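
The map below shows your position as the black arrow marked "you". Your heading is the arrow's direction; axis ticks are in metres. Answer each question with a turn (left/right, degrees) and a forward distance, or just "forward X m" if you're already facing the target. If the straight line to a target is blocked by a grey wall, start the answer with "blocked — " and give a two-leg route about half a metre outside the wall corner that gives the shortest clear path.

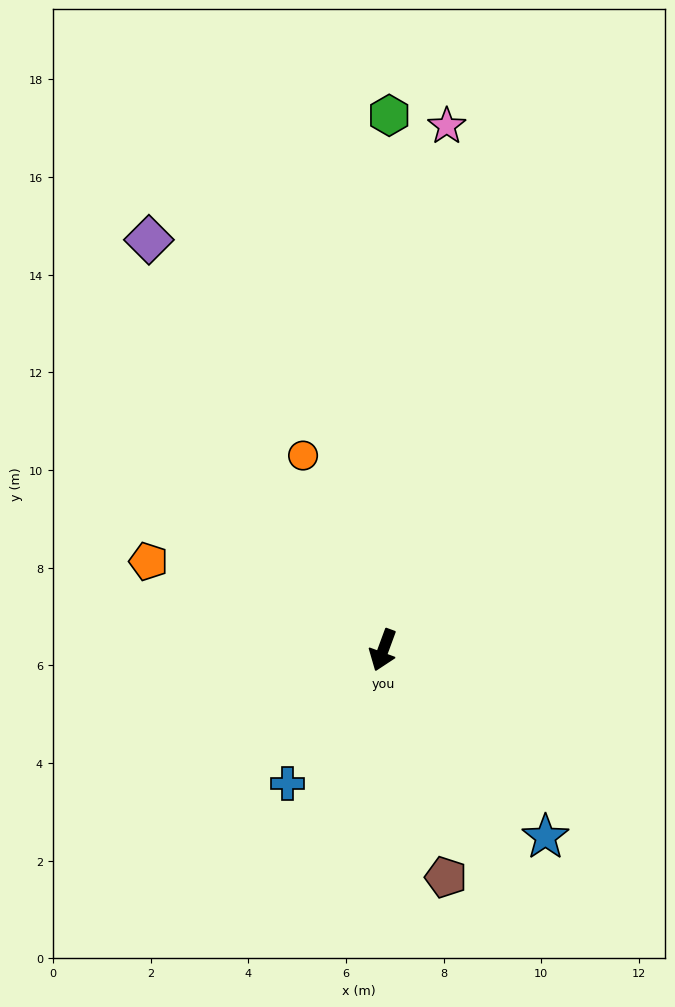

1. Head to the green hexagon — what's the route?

turn right 160°, forward 11.0 m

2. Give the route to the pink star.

turn right 167°, forward 10.8 m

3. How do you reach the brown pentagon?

turn left 36°, forward 4.8 m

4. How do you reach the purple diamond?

turn right 130°, forward 9.7 m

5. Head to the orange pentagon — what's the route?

turn right 90°, forward 5.1 m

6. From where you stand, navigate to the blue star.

turn left 61°, forward 5.1 m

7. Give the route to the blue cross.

turn right 15°, forward 3.4 m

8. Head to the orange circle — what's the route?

turn right 137°, forward 4.3 m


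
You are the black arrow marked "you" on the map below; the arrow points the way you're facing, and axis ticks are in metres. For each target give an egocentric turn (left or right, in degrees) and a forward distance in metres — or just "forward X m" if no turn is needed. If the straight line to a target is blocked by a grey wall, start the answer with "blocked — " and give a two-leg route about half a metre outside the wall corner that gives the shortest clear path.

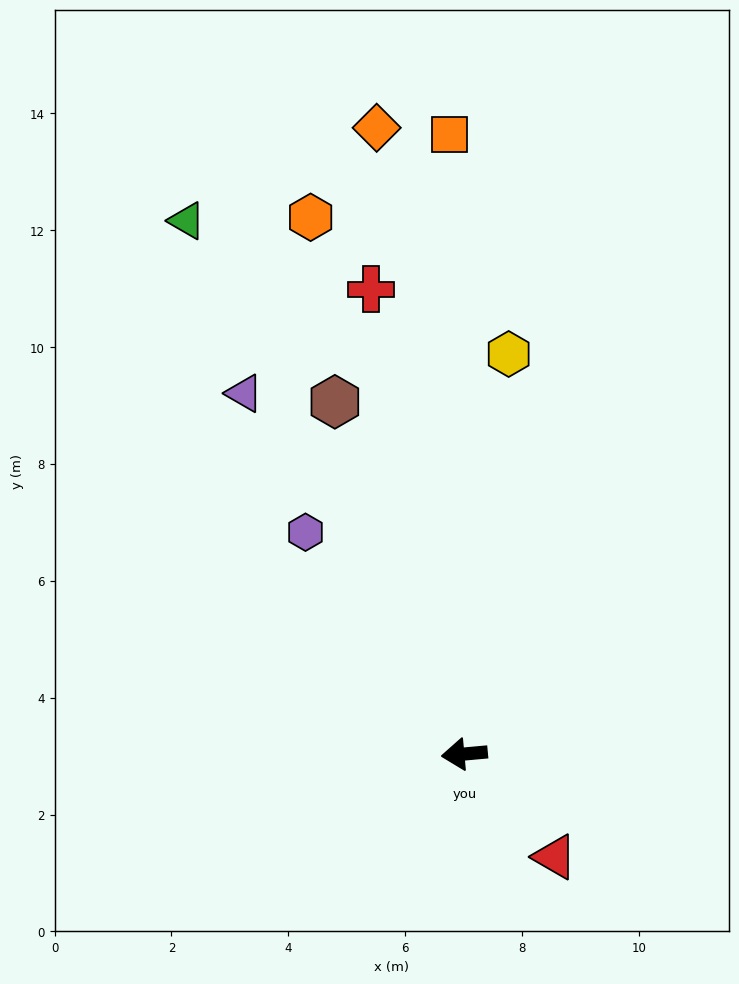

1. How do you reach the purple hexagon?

turn right 60°, forward 4.7 m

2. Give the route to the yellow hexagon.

turn right 102°, forward 6.9 m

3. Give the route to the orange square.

turn right 94°, forward 10.6 m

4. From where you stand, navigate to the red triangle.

turn left 126°, forward 2.3 m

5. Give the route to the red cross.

turn right 84°, forward 8.1 m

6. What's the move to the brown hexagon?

turn right 75°, forward 6.4 m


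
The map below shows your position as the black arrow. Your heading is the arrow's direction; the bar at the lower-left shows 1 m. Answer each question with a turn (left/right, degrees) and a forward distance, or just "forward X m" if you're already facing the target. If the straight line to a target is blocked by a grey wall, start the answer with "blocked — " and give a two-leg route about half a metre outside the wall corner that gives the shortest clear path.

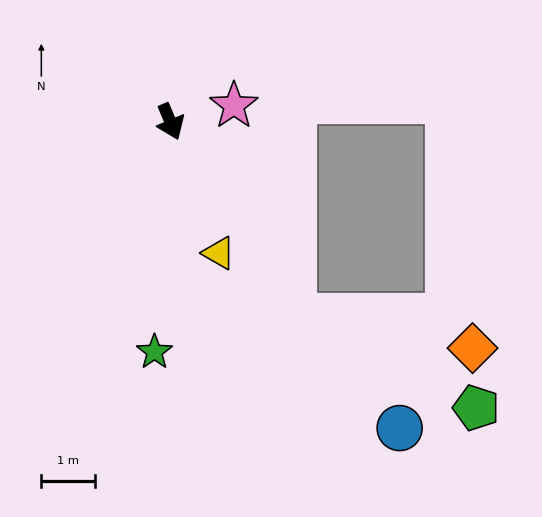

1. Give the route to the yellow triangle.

turn right 3°, forward 2.6 m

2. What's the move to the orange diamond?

blocked — turn left 10°, forward 4.3 m, then turn left 47°, forward 3.4 m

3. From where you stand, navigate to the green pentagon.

blocked — turn left 10°, forward 4.3 m, then turn left 31°, forward 3.8 m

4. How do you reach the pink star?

turn left 82°, forward 1.2 m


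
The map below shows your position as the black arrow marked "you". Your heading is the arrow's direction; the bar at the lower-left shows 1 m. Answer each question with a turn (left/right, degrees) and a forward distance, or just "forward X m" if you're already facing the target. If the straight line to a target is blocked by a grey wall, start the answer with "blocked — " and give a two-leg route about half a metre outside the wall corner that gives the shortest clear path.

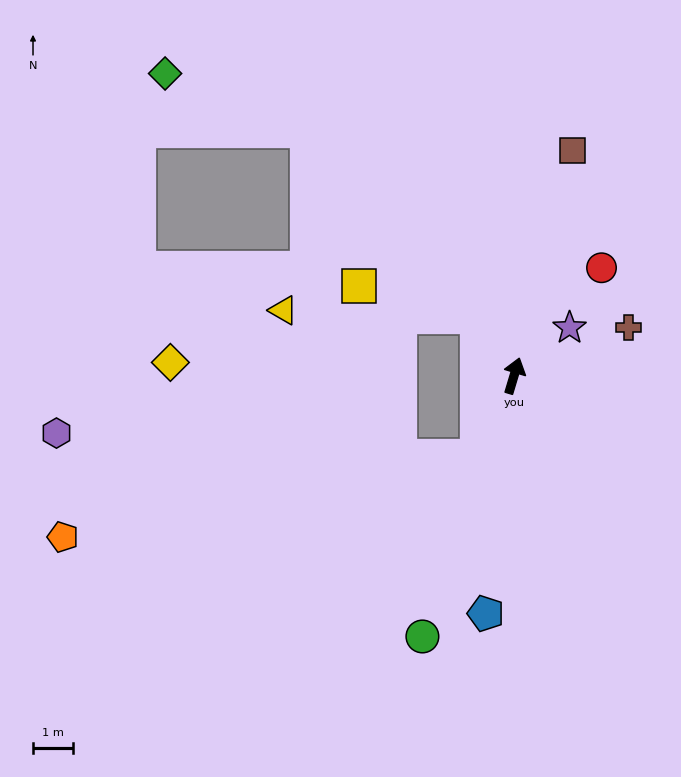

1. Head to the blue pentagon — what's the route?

turn right 170°, forward 6.0 m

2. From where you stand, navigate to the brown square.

turn left 2°, forward 5.8 m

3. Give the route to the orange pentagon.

blocked — turn left 172°, forward 2.2 m, then turn right 54°, forward 10.6 m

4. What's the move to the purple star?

turn right 33°, forward 1.8 m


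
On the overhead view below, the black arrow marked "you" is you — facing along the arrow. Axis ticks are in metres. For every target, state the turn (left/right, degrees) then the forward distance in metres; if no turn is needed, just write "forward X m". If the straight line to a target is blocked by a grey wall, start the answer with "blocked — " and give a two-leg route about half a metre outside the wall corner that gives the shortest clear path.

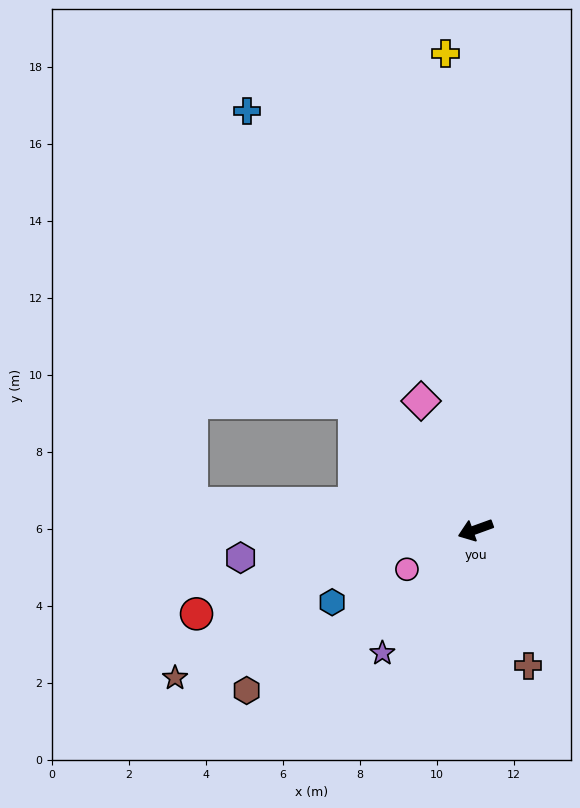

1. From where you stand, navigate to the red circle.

turn right 3°, forward 7.6 m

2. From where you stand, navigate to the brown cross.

turn left 91°, forward 3.8 m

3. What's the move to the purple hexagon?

turn right 13°, forward 6.1 m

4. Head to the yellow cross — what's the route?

turn right 106°, forward 12.4 m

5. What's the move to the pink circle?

turn left 10°, forward 2.1 m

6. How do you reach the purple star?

turn left 33°, forward 4.0 m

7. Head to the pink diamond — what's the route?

turn right 87°, forward 3.6 m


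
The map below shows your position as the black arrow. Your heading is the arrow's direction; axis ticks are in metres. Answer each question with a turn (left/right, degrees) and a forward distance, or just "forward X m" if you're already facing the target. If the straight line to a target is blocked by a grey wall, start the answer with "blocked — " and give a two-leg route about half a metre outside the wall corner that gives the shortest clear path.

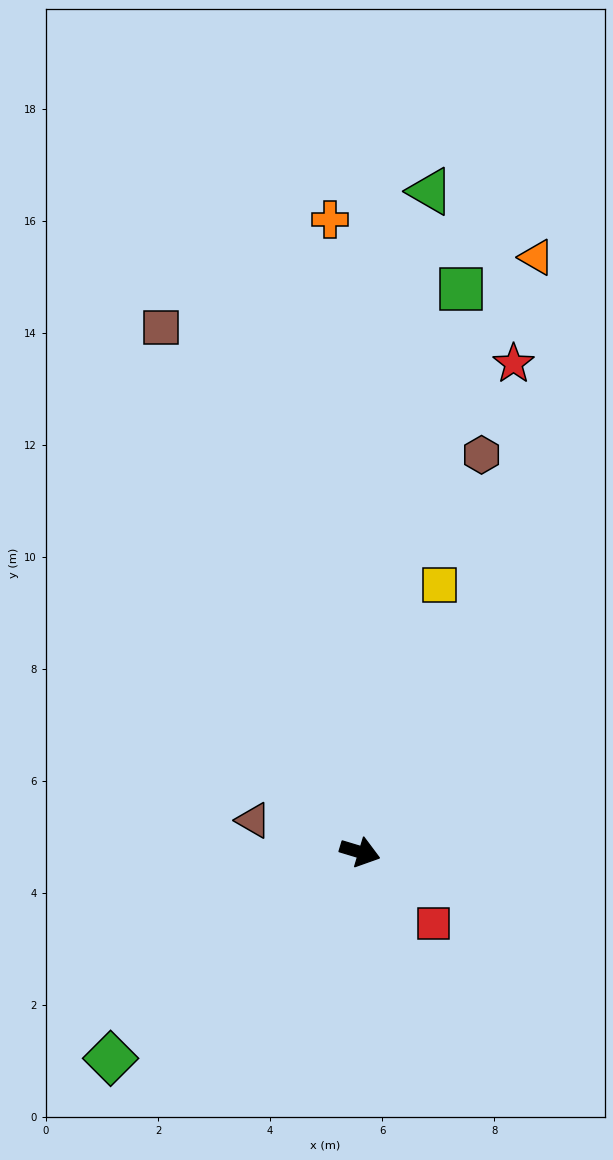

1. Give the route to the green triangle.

turn left 101°, forward 11.9 m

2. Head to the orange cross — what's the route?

turn left 110°, forward 11.3 m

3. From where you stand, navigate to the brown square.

turn left 128°, forward 10.0 m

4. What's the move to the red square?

turn right 27°, forward 1.8 m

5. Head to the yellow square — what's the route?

turn left 90°, forward 5.0 m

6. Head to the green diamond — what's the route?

turn right 124°, forward 5.8 m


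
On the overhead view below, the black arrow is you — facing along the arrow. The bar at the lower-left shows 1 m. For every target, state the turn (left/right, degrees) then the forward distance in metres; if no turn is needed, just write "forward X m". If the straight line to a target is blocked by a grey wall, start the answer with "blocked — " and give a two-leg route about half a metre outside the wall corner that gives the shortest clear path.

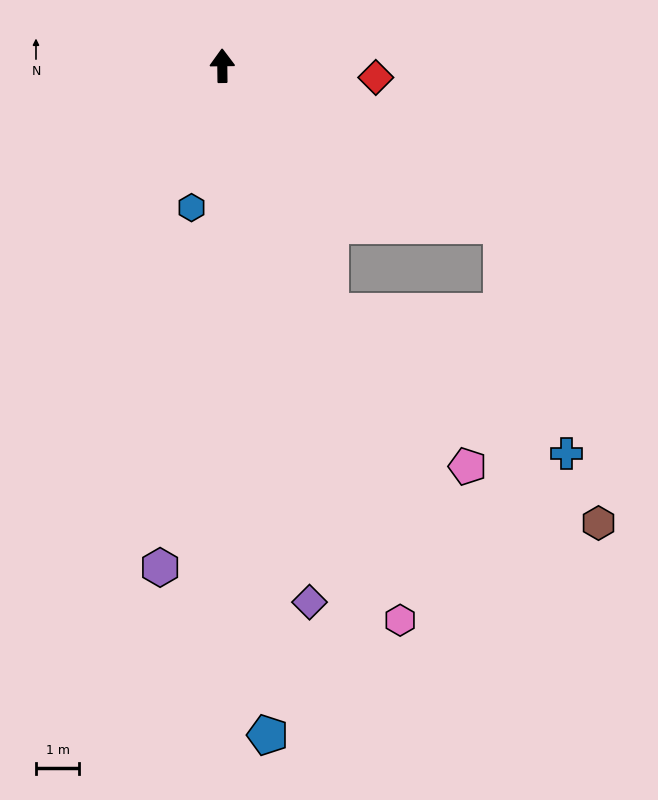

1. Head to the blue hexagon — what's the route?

turn left 167°, forward 3.3 m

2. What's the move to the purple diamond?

turn right 171°, forward 12.5 m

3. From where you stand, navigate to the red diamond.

turn right 95°, forward 3.5 m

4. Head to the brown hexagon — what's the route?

blocked — turn right 157°, forward 6.2 m, then turn left 28°, forward 7.9 m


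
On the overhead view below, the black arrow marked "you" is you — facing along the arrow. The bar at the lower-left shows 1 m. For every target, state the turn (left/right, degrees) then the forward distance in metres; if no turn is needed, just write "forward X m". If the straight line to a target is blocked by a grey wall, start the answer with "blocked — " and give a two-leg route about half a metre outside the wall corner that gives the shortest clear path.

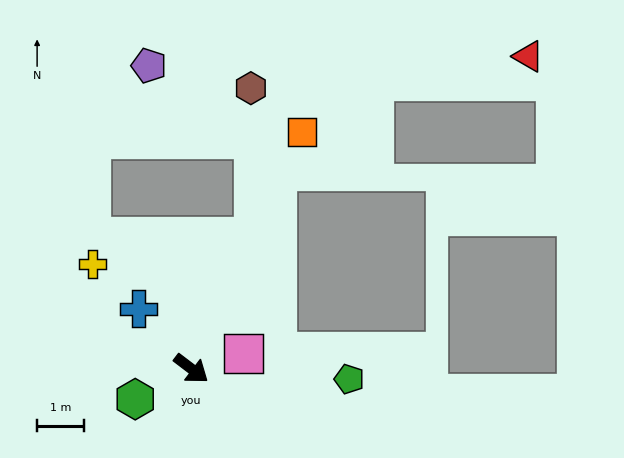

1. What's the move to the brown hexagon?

blocked — turn left 102°, forward 3.1 m, then turn left 27°, forward 3.2 m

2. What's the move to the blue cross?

turn left 169°, forward 1.7 m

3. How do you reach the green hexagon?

turn right 114°, forward 1.4 m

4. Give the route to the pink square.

turn left 54°, forward 1.2 m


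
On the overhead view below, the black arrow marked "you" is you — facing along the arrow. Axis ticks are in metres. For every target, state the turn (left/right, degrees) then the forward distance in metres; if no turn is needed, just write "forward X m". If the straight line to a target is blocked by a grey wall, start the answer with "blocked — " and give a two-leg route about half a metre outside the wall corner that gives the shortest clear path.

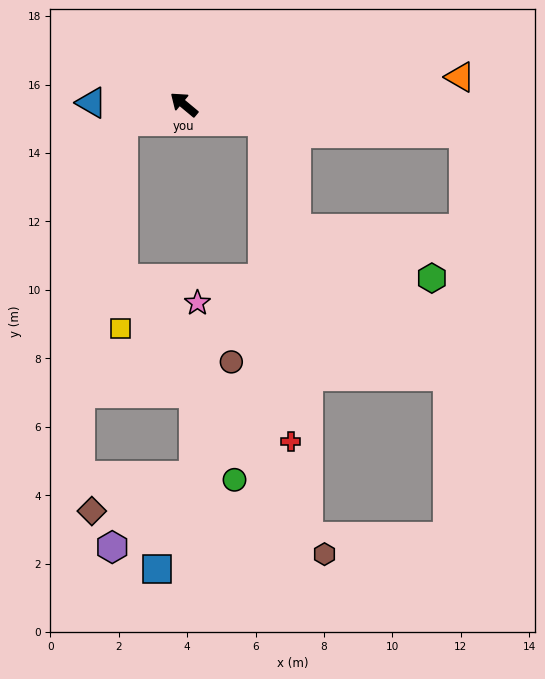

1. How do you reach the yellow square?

blocked — turn left 56°, forward 1.8 m, then turn left 73°, forward 6.0 m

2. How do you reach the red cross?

blocked — turn right 153°, forward 2.4 m, then turn right 72°, forward 9.4 m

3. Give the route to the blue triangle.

turn left 39°, forward 2.7 m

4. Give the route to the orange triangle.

turn right 135°, forward 8.1 m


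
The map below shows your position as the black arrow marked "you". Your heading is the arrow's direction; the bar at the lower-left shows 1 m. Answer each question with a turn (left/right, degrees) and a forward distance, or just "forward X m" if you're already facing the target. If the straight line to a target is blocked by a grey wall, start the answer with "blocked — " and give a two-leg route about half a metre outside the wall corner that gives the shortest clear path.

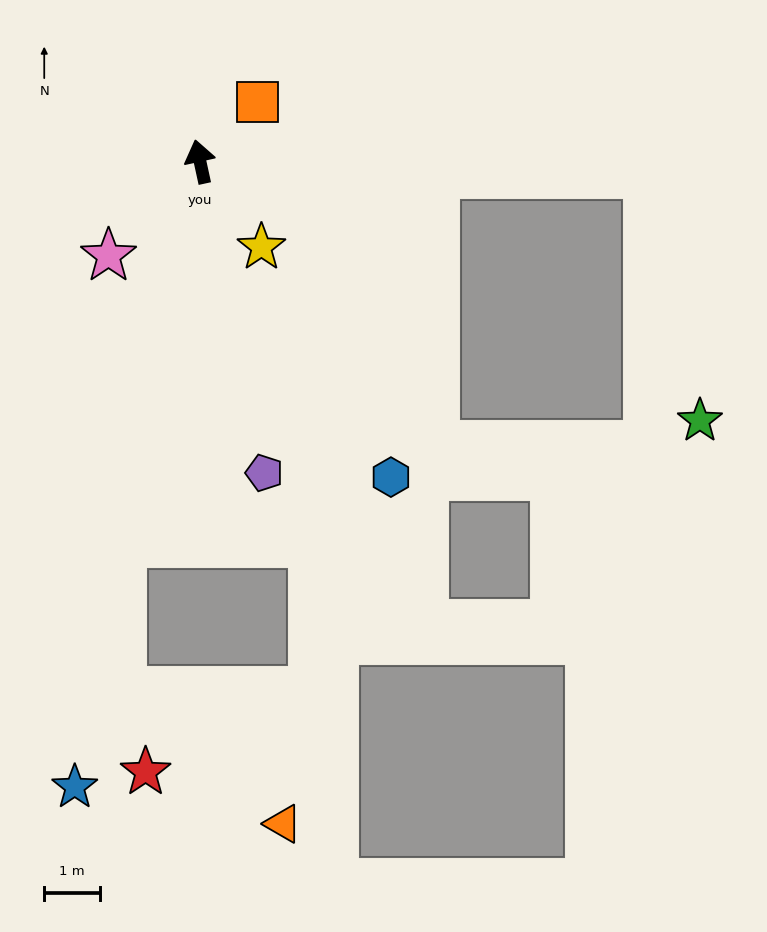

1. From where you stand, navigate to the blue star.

turn left 156°, forward 11.4 m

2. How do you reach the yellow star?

turn right 157°, forward 1.9 m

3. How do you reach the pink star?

turn left 124°, forward 2.3 m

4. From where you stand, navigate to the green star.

blocked — turn right 104°, forward 8.0 m, then turn right 76°, forward 4.5 m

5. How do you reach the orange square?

turn right 56°, forward 1.5 m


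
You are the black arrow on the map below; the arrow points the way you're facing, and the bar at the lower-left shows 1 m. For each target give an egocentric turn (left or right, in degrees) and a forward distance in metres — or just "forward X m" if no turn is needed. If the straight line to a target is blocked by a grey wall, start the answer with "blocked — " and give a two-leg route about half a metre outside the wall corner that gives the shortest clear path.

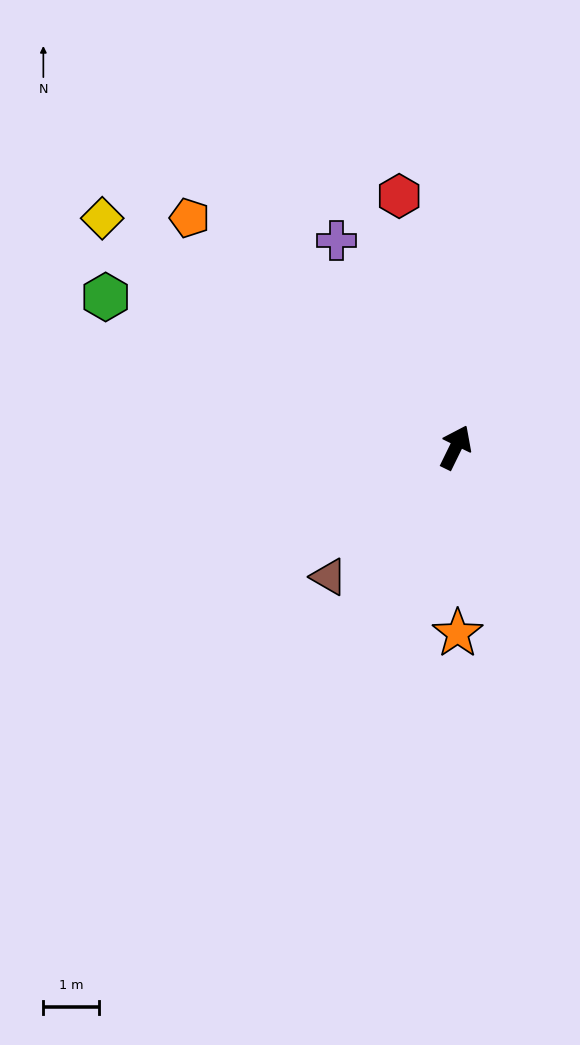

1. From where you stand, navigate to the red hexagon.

turn left 39°, forward 4.7 m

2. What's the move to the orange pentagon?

turn left 75°, forward 6.4 m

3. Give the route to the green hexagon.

turn left 93°, forward 6.9 m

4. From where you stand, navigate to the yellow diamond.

turn left 83°, forward 7.6 m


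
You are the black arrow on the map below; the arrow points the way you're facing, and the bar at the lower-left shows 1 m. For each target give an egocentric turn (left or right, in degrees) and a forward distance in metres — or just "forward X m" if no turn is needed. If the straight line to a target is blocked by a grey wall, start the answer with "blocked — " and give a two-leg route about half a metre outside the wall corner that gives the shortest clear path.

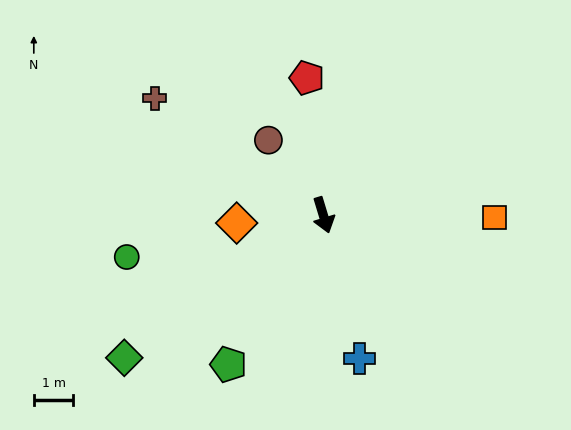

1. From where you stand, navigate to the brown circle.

turn right 161°, forward 2.3 m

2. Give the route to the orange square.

turn left 72°, forward 4.3 m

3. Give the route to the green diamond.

turn right 71°, forward 6.2 m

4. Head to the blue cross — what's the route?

turn right 3°, forward 3.7 m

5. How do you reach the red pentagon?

turn left 170°, forward 3.5 m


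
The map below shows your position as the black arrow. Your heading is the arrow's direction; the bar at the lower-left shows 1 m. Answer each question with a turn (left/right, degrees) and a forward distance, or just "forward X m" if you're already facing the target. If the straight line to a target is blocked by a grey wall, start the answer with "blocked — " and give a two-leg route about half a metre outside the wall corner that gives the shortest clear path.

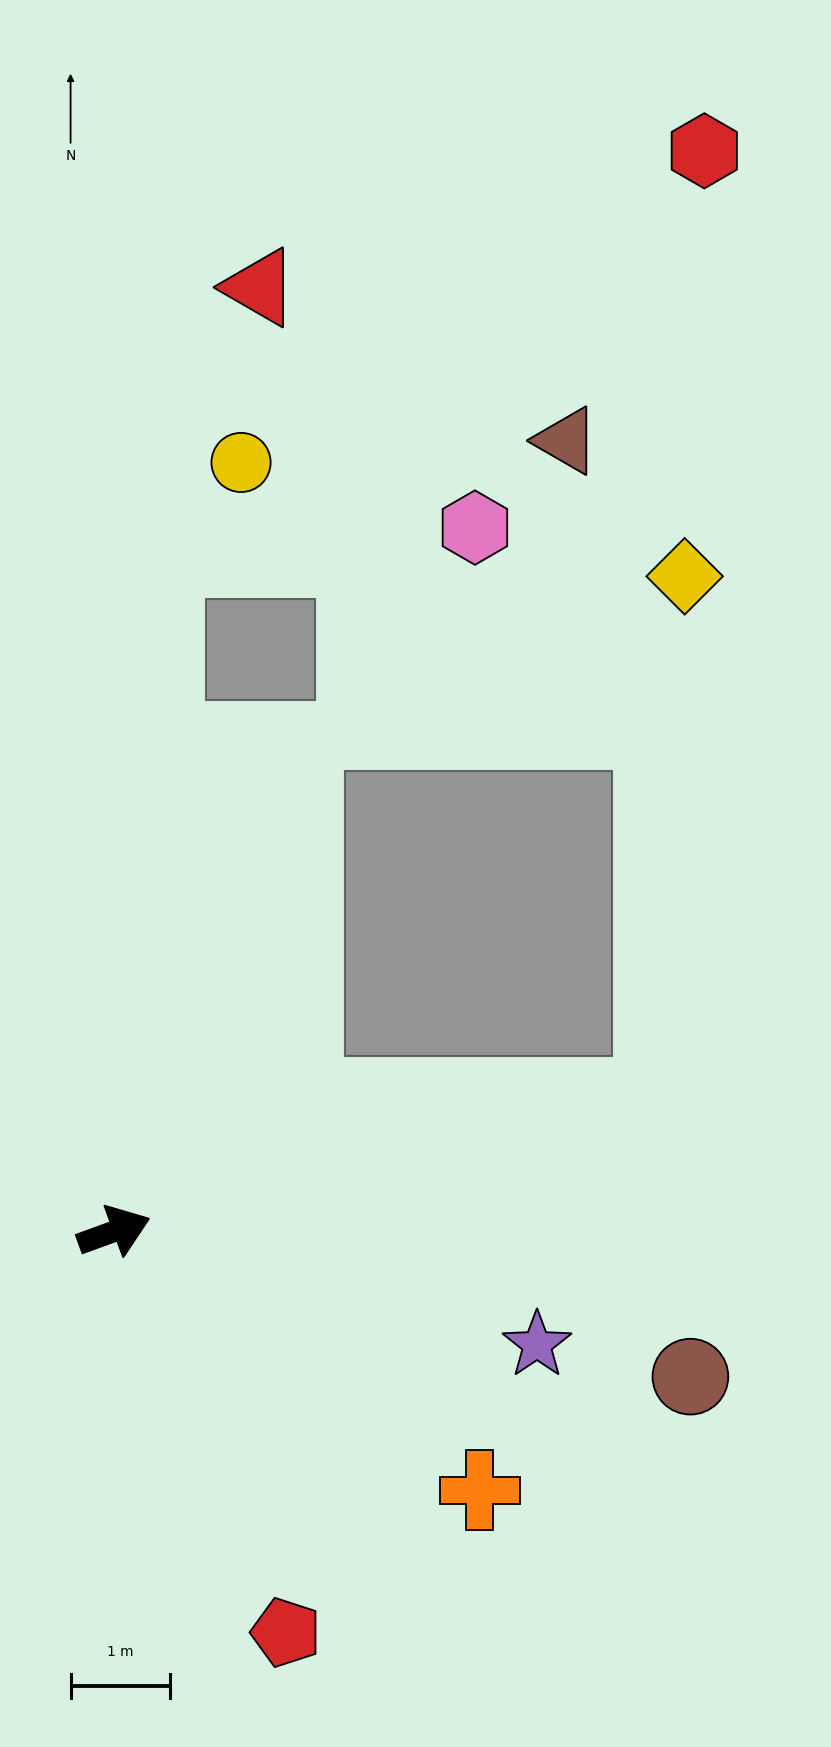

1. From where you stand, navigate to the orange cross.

turn right 55°, forward 4.5 m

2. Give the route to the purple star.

turn right 35°, forward 4.4 m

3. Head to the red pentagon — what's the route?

turn right 87°, forward 4.4 m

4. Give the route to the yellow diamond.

blocked — turn right 6°, forward 5.6 m, then turn left 73°, forward 5.3 m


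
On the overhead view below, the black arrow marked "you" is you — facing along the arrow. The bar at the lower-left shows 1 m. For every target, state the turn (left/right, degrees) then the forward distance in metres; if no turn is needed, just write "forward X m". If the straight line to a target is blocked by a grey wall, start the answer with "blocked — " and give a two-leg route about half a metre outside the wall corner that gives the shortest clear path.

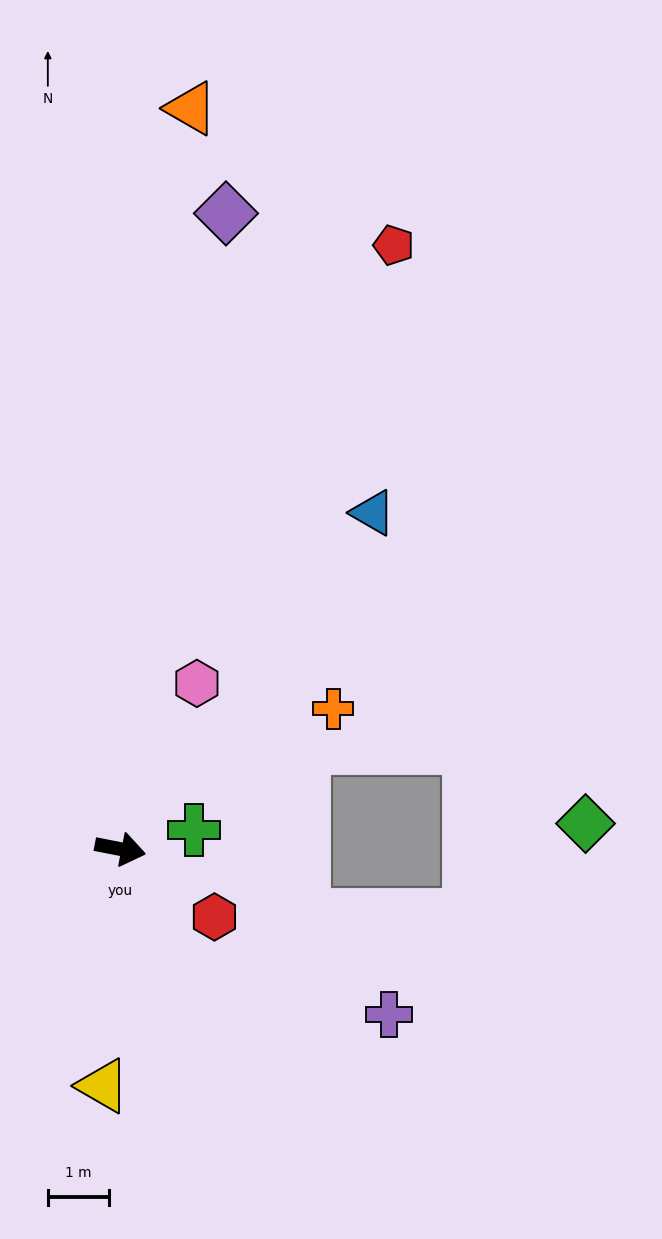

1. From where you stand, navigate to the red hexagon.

turn right 25°, forward 1.9 m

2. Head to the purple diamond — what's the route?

turn left 92°, forward 10.5 m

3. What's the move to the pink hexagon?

turn left 76°, forward 3.0 m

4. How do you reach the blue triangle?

turn left 64°, forward 6.9 m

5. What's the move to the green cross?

turn left 25°, forward 1.2 m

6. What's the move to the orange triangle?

turn left 96°, forward 12.1 m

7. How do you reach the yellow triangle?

turn right 83°, forward 3.9 m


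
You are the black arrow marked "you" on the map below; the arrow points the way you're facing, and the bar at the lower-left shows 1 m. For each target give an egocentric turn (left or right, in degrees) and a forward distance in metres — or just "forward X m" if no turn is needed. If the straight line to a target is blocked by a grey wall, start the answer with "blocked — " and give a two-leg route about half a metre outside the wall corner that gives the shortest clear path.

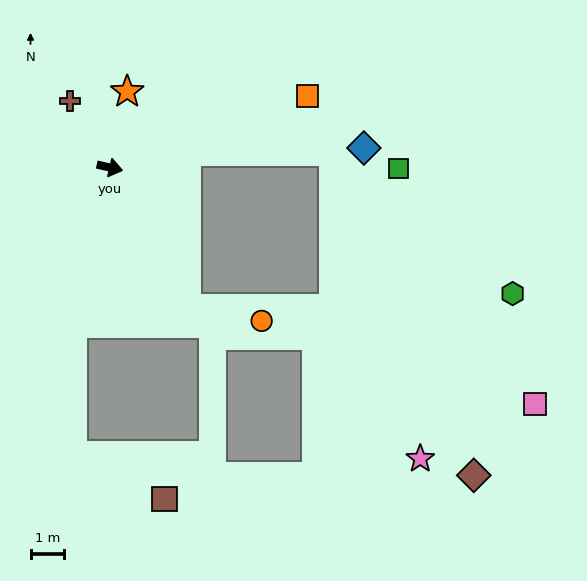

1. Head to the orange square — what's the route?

turn left 33°, forward 6.3 m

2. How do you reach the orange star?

turn left 90°, forward 2.3 m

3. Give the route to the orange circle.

blocked — turn right 48°, forward 4.8 m, then turn left 51°, forward 2.3 m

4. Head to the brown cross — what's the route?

turn left 134°, forward 2.3 m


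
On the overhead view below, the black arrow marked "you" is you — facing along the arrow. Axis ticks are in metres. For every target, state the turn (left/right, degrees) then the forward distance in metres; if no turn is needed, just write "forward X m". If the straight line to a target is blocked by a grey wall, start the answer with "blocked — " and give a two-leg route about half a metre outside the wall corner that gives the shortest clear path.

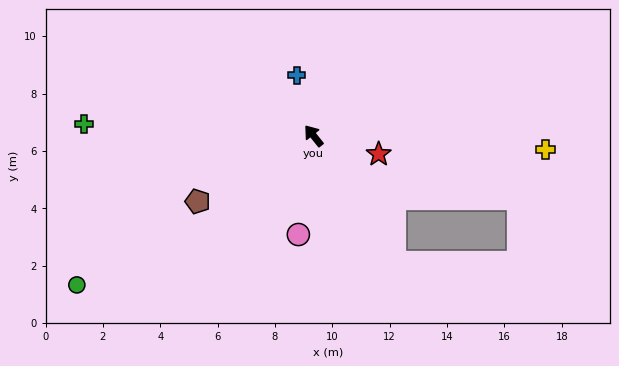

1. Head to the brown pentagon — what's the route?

turn left 81°, forward 4.6 m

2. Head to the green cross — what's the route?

turn left 49°, forward 8.0 m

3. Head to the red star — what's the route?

turn right 144°, forward 2.4 m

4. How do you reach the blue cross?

turn right 23°, forward 2.2 m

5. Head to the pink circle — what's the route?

turn left 133°, forward 3.5 m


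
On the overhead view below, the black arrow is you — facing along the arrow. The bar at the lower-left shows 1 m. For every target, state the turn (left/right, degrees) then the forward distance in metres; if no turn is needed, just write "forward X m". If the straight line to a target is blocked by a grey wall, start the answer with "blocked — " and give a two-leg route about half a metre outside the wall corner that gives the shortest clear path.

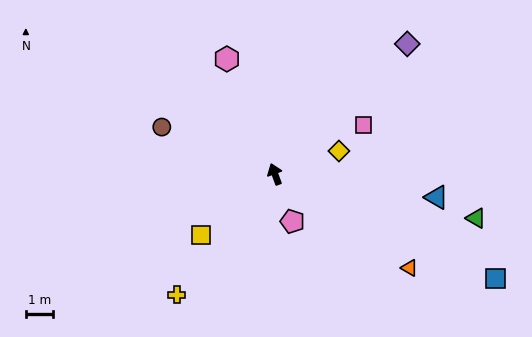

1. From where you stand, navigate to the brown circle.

turn left 47°, forward 4.5 m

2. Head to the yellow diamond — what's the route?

turn right 90°, forward 2.5 m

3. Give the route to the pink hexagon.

turn left 2°, forward 4.6 m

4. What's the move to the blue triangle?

turn right 118°, forward 6.0 m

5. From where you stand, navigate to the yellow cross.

turn left 121°, forward 5.8 m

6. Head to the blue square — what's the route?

turn right 136°, forward 9.0 m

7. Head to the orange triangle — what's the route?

turn right 145°, forward 6.1 m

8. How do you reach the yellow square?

turn left 109°, forward 3.6 m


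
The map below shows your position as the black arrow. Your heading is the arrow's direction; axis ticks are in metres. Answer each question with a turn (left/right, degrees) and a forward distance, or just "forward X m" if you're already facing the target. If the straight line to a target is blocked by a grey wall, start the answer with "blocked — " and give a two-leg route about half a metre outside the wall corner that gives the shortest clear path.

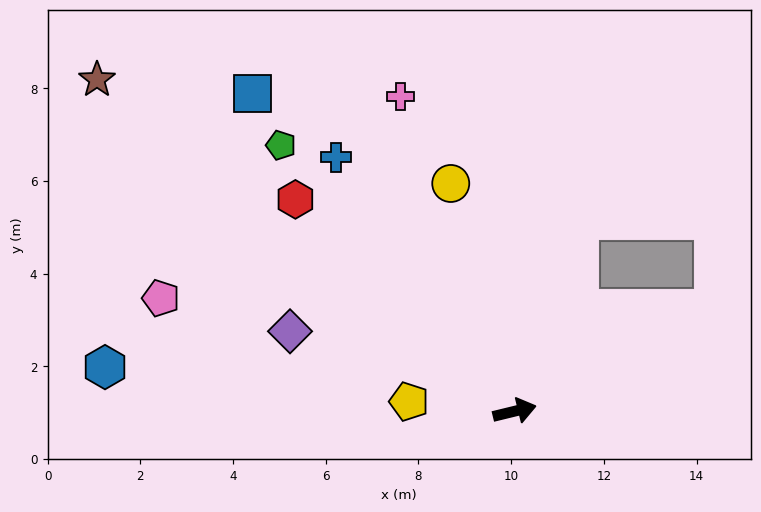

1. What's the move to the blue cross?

turn left 111°, forward 6.7 m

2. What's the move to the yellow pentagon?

turn left 161°, forward 2.3 m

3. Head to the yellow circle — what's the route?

turn left 92°, forward 5.1 m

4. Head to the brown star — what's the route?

turn left 128°, forward 11.5 m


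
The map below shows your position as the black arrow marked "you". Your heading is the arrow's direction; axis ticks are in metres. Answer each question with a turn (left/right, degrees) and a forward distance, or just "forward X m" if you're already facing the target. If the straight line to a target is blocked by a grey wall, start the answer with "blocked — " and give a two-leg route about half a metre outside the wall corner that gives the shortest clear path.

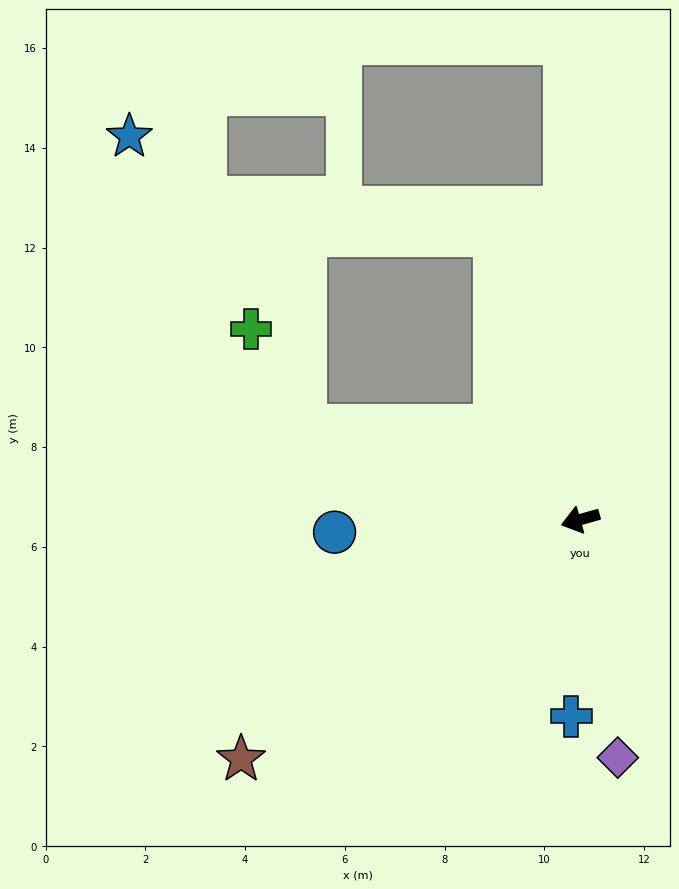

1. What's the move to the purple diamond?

turn left 83°, forward 4.8 m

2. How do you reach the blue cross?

turn left 72°, forward 3.9 m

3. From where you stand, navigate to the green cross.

blocked — turn right 35°, forward 5.8 m, then turn right 41°, forward 2.2 m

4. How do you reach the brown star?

turn left 19°, forward 8.3 m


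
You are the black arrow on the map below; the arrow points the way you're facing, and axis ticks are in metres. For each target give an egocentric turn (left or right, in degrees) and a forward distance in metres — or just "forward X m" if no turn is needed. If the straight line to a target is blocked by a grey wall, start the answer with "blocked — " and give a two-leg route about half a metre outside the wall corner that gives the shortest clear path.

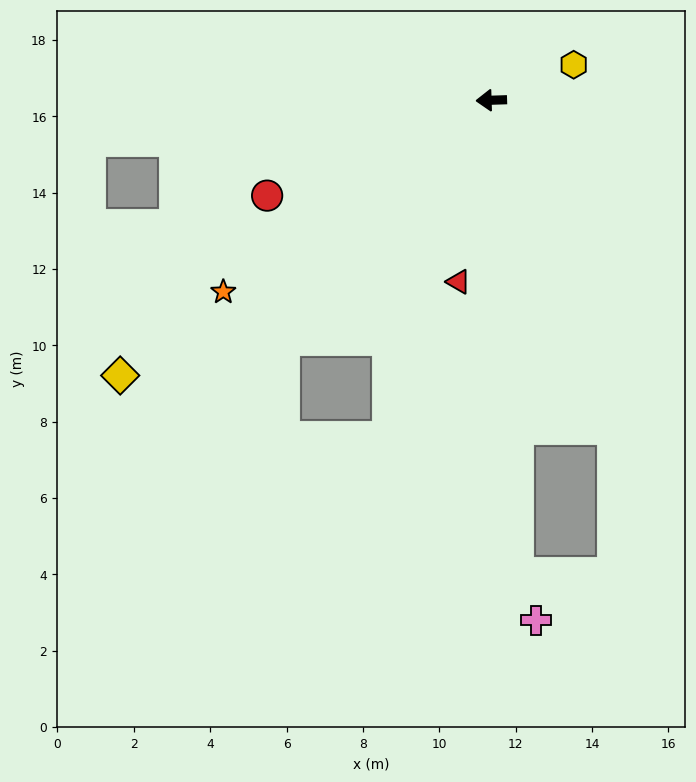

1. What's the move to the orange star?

turn left 34°, forward 8.6 m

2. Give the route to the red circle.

turn left 21°, forward 6.4 m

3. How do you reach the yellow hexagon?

turn right 159°, forward 2.3 m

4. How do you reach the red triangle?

turn left 78°, forward 4.8 m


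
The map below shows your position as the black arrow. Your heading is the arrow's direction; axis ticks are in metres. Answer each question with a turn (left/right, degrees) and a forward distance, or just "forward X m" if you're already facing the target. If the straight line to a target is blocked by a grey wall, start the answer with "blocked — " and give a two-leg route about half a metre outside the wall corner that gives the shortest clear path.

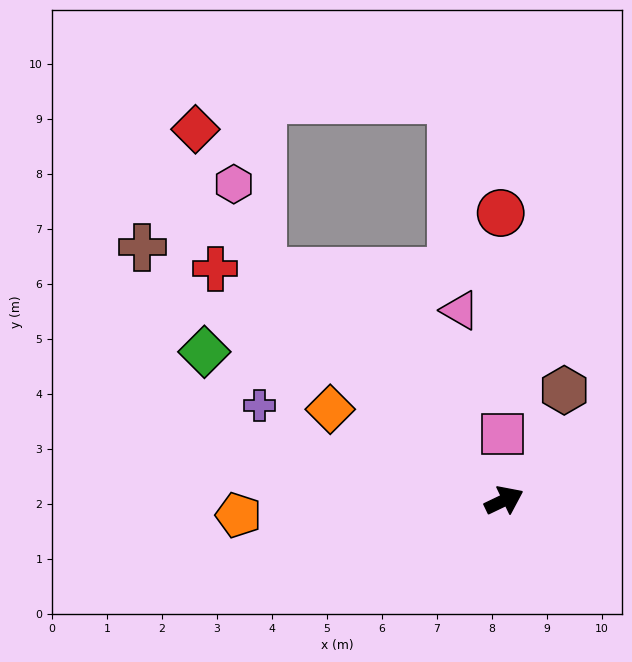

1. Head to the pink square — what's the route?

turn left 66°, forward 1.2 m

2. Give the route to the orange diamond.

turn left 127°, forward 3.6 m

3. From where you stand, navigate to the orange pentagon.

turn left 158°, forward 4.8 m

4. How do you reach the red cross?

turn left 116°, forward 6.7 m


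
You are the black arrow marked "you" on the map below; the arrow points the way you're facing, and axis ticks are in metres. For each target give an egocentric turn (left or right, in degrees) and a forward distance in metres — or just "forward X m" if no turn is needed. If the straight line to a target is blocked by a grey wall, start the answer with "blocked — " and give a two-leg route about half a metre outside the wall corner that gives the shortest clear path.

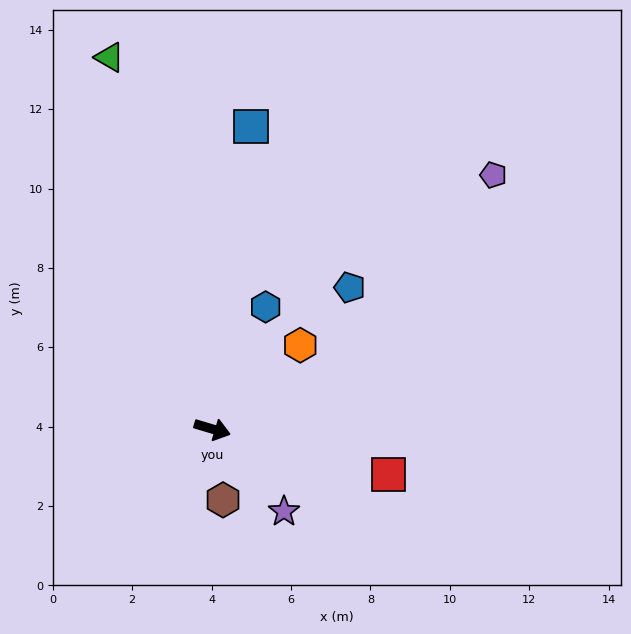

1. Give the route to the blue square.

turn left 99°, forward 7.7 m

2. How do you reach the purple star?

turn right 32°, forward 2.8 m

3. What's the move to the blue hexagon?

turn left 83°, forward 3.4 m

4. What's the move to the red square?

turn left 2°, forward 4.6 m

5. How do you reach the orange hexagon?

turn left 60°, forward 3.1 m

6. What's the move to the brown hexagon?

turn right 65°, forward 1.8 m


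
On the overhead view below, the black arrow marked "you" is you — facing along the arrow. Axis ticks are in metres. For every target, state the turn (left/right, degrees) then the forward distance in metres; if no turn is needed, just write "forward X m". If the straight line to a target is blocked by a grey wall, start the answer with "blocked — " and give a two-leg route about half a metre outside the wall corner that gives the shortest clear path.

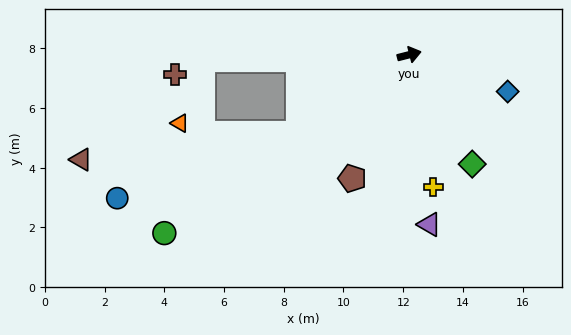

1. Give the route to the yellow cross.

turn right 94°, forward 4.5 m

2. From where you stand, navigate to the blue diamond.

turn right 35°, forward 3.5 m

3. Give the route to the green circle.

turn right 158°, forward 10.1 m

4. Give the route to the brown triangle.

blocked — turn right 159°, forward 4.5 m, then turn right 28°, forward 7.3 m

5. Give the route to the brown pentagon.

turn right 129°, forward 4.6 m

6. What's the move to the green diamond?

turn right 74°, forward 4.2 m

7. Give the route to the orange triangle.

blocked — turn left 167°, forward 6.9 m, then turn left 69°, forward 2.3 m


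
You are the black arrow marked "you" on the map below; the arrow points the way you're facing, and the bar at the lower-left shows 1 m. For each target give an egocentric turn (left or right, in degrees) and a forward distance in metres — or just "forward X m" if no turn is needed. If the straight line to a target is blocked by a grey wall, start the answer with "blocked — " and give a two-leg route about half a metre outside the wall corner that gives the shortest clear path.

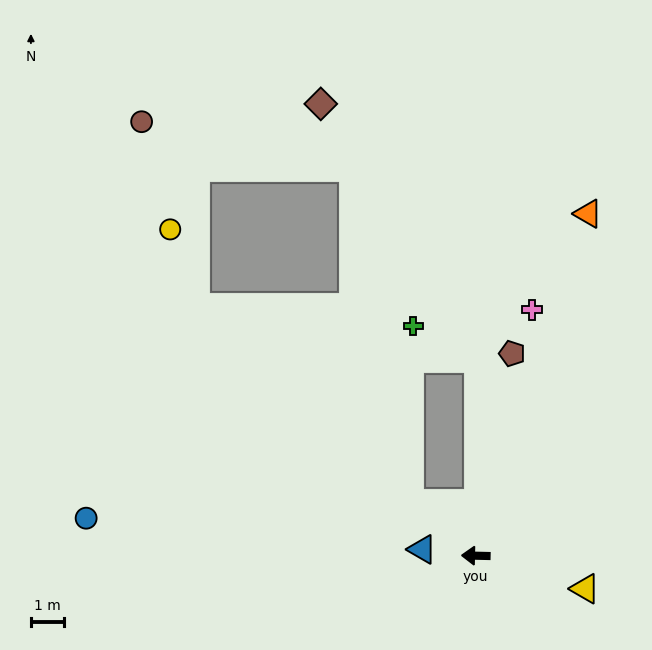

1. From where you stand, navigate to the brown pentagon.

turn right 99°, forward 6.2 m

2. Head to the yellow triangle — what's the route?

turn left 165°, forward 3.5 m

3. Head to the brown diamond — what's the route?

blocked — turn right 89°, forward 6.0 m, then turn left 32°, forward 9.1 m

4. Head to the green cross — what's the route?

blocked — turn right 89°, forward 6.0 m, then turn left 63°, forward 2.2 m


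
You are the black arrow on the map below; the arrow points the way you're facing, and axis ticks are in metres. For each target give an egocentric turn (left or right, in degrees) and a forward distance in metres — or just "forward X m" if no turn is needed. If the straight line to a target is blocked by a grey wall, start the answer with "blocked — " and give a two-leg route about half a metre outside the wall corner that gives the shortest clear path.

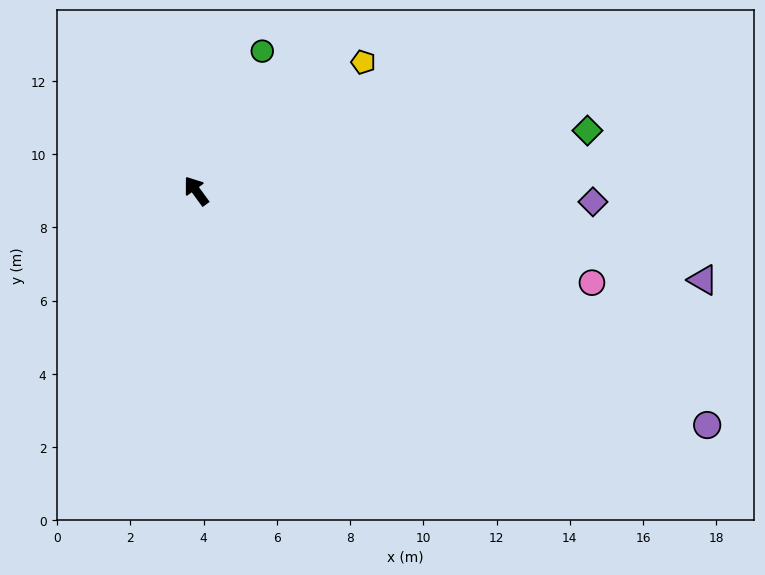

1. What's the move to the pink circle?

turn right 139°, forward 11.1 m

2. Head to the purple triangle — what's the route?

turn right 136°, forward 14.0 m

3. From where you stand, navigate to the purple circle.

turn right 151°, forward 15.3 m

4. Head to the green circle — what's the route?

turn right 61°, forward 4.2 m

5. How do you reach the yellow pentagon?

turn right 89°, forward 5.8 m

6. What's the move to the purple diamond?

turn right 128°, forward 10.8 m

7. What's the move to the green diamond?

turn right 117°, forward 10.8 m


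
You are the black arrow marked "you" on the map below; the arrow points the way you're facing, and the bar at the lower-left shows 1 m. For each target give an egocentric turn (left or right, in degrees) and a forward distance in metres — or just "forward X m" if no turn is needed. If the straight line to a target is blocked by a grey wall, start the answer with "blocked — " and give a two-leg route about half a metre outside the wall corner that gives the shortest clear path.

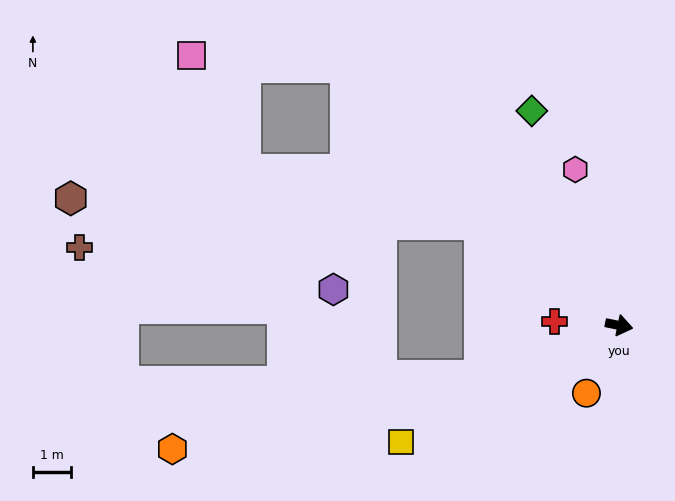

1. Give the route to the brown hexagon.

blocked — turn left 155°, forward 4.5 m, then turn left 33°, forward 10.7 m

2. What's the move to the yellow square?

turn right 140°, forward 6.4 m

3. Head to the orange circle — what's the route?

turn right 104°, forward 2.0 m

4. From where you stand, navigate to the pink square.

blocked — turn left 148°, forward 9.8 m, then turn left 40°, forward 4.0 m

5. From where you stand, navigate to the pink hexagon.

turn left 117°, forward 4.2 m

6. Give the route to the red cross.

turn right 172°, forward 1.7 m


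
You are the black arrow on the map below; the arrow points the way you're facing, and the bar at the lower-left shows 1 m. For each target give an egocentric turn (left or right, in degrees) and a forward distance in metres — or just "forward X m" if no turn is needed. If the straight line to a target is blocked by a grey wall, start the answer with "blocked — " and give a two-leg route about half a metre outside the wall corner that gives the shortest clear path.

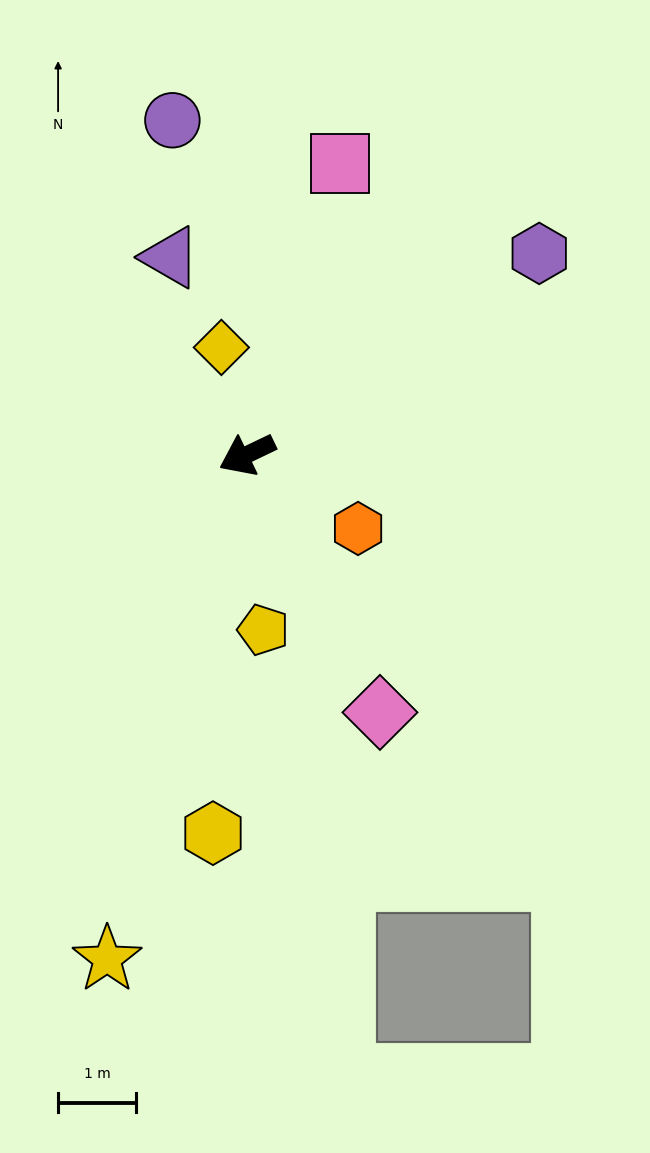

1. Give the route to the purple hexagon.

turn right 171°, forward 4.5 m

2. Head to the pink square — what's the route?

turn right 133°, forward 3.9 m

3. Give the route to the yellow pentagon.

turn left 70°, forward 2.2 m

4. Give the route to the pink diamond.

turn left 92°, forward 3.7 m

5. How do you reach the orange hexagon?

turn left 121°, forward 1.7 m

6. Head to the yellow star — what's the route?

turn left 49°, forward 6.7 m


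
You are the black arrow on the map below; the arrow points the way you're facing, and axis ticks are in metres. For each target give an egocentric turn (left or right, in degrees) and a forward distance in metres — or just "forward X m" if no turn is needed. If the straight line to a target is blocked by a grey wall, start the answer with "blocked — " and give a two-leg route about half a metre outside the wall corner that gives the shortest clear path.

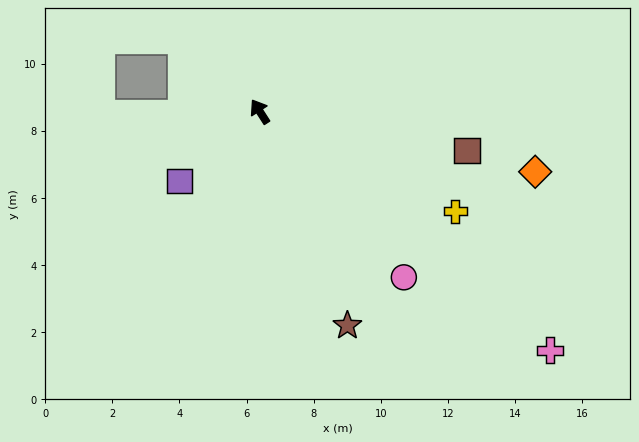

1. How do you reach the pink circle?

turn right 172°, forward 6.5 m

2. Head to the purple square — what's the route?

turn left 98°, forward 3.2 m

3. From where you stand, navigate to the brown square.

turn right 133°, forward 6.3 m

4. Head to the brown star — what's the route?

turn left 170°, forward 6.9 m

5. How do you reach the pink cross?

turn right 162°, forward 11.2 m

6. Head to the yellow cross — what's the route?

turn right 150°, forward 6.5 m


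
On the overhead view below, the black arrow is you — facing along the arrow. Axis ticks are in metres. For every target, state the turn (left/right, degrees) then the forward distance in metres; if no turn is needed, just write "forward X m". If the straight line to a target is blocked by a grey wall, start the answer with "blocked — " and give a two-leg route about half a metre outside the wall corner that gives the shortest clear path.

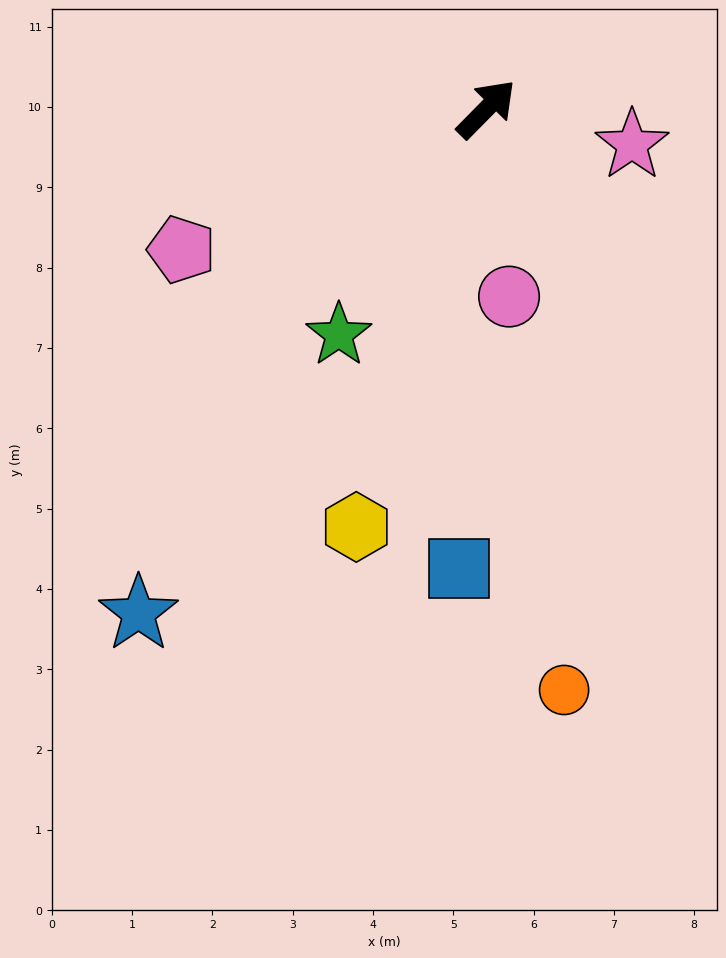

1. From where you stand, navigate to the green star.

turn right 169°, forward 3.4 m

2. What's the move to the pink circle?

turn right 129°, forward 2.4 m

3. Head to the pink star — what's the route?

turn right 59°, forward 1.9 m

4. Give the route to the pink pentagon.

turn left 159°, forward 4.2 m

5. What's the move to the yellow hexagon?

turn right 153°, forward 5.4 m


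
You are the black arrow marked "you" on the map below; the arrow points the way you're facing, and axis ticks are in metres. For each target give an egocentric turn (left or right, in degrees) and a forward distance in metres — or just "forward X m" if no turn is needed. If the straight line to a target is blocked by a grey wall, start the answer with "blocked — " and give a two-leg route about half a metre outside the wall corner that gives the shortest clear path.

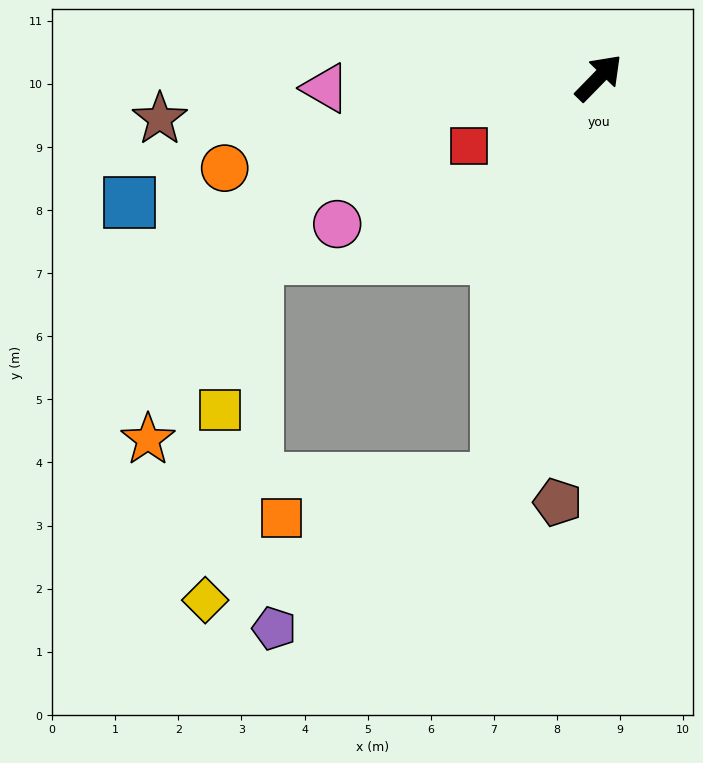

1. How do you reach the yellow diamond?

blocked — turn right 150°, forward 6.6 m, then turn right 53°, forward 5.0 m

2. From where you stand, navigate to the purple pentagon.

blocked — turn right 150°, forward 6.6 m, then turn right 42°, forward 4.3 m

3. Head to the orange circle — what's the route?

turn left 148°, forward 6.1 m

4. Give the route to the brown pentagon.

turn right 141°, forward 6.8 m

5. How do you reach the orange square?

blocked — turn right 150°, forward 6.6 m, then turn right 66°, forward 3.5 m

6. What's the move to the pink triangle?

turn left 137°, forward 4.3 m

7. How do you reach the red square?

turn left 162°, forward 2.3 m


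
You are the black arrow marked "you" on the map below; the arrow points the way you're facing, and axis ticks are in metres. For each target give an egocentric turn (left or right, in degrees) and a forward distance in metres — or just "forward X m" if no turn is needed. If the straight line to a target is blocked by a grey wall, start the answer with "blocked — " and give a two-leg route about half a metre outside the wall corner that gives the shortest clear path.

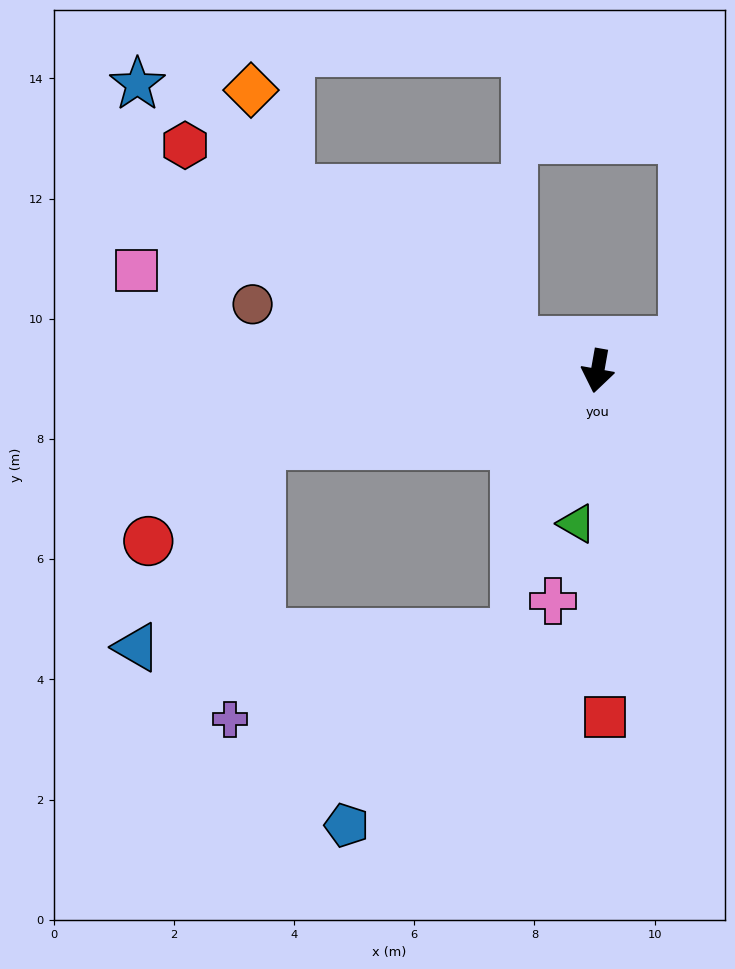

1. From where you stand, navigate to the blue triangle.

blocked — turn right 68°, forward 5.7 m, then turn left 47°, forward 4.0 m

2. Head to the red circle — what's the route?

blocked — turn right 68°, forward 5.7 m, then turn left 29°, forward 2.5 m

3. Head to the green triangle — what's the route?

turn left 2°, forward 2.6 m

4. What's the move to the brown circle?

turn right 91°, forward 5.8 m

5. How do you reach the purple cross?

blocked — turn right 68°, forward 5.7 m, then turn left 72°, forward 4.6 m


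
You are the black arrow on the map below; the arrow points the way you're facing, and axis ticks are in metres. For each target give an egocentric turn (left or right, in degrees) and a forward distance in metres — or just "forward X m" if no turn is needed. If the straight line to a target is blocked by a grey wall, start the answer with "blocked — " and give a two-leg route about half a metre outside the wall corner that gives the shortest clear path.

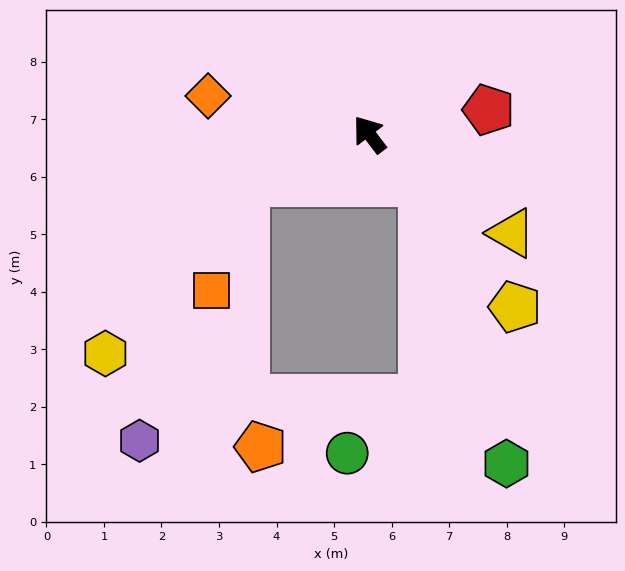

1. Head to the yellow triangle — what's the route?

turn right 162°, forward 3.0 m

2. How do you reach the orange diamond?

turn left 39°, forward 2.9 m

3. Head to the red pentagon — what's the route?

turn right 116°, forward 2.1 m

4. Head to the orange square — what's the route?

blocked — turn left 74°, forward 2.3 m, then turn left 51°, forward 2.0 m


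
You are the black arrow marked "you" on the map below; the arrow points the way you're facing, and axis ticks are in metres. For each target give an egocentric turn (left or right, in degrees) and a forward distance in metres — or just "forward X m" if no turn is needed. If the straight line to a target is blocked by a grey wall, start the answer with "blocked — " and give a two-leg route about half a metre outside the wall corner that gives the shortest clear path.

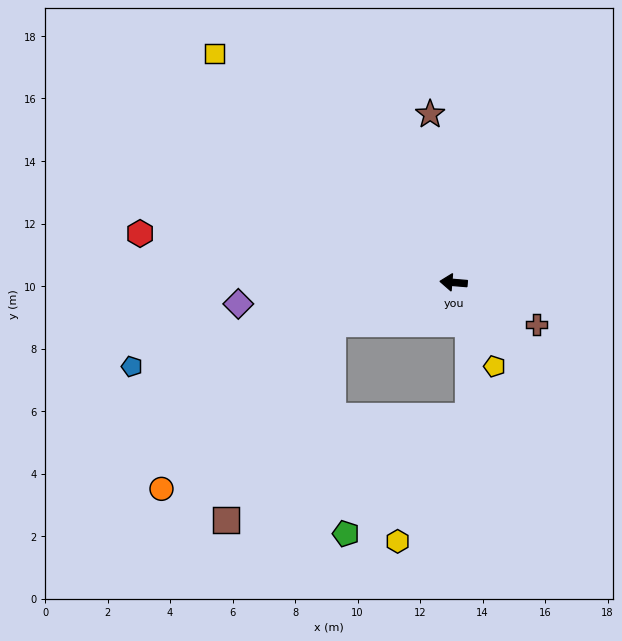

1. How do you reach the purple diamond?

turn left 10°, forward 6.9 m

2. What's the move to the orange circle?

blocked — turn left 24°, forward 4.1 m, then turn left 25°, forward 7.6 m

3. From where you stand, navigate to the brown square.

blocked — turn left 24°, forward 4.1 m, then turn left 42°, forward 7.1 m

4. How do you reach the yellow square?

turn right 39°, forward 10.6 m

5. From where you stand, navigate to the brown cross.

turn left 158°, forward 3.0 m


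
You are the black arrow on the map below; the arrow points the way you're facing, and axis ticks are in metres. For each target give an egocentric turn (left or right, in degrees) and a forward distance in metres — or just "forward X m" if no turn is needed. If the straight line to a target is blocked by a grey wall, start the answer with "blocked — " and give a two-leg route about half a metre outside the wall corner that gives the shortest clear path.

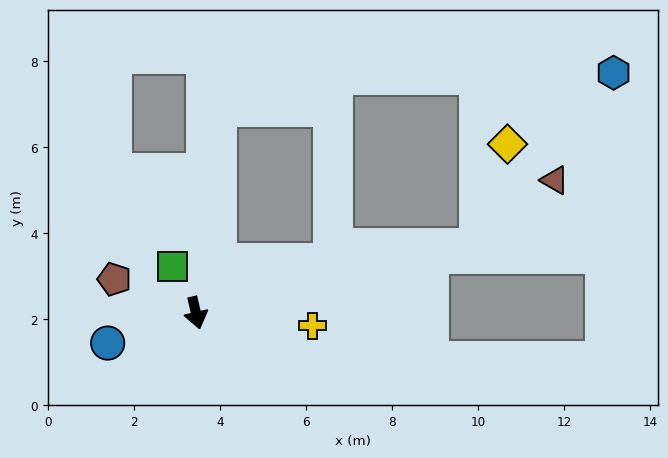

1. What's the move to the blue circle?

turn right 84°, forward 2.2 m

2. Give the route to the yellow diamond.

blocked — turn left 90°, forward 6.7 m, then turn left 61°, forward 2.5 m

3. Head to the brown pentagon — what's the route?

turn right 125°, forward 2.1 m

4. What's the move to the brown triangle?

blocked — turn left 90°, forward 6.7 m, then turn left 28°, forward 2.4 m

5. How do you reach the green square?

turn right 166°, forward 1.2 m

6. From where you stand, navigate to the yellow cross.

turn left 71°, forward 2.7 m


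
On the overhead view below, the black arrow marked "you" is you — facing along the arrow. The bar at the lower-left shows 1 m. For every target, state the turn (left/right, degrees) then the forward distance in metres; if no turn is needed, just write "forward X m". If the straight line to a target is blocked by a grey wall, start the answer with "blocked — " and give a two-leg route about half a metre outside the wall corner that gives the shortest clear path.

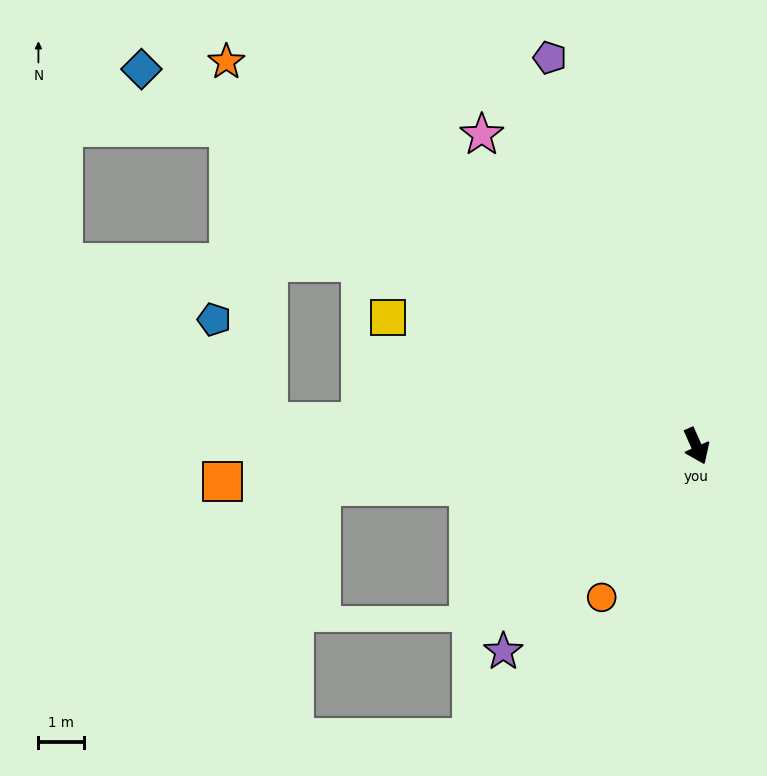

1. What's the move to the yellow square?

turn right 137°, forward 7.3 m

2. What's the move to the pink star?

turn right 169°, forward 8.2 m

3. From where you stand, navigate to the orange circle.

turn right 56°, forward 3.9 m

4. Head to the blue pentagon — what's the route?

blocked — turn right 117°, forward 9.3 m, then turn right 59°, forward 2.5 m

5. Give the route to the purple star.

turn right 67°, forward 6.1 m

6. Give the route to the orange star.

turn right 153°, forward 13.2 m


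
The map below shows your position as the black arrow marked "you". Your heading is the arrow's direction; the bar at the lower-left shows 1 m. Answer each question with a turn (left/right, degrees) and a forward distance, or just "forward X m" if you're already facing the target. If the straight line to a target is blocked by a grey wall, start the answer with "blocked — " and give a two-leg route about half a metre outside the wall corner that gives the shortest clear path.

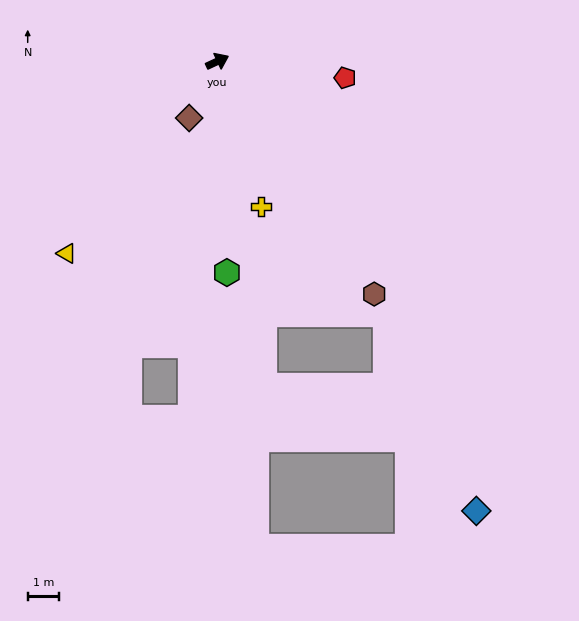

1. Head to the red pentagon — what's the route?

turn right 32°, forward 4.1 m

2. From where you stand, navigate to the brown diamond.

turn right 141°, forward 2.0 m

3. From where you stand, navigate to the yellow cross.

turn right 98°, forward 4.8 m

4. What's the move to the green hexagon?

turn right 112°, forward 6.7 m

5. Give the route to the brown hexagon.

turn right 81°, forward 8.9 m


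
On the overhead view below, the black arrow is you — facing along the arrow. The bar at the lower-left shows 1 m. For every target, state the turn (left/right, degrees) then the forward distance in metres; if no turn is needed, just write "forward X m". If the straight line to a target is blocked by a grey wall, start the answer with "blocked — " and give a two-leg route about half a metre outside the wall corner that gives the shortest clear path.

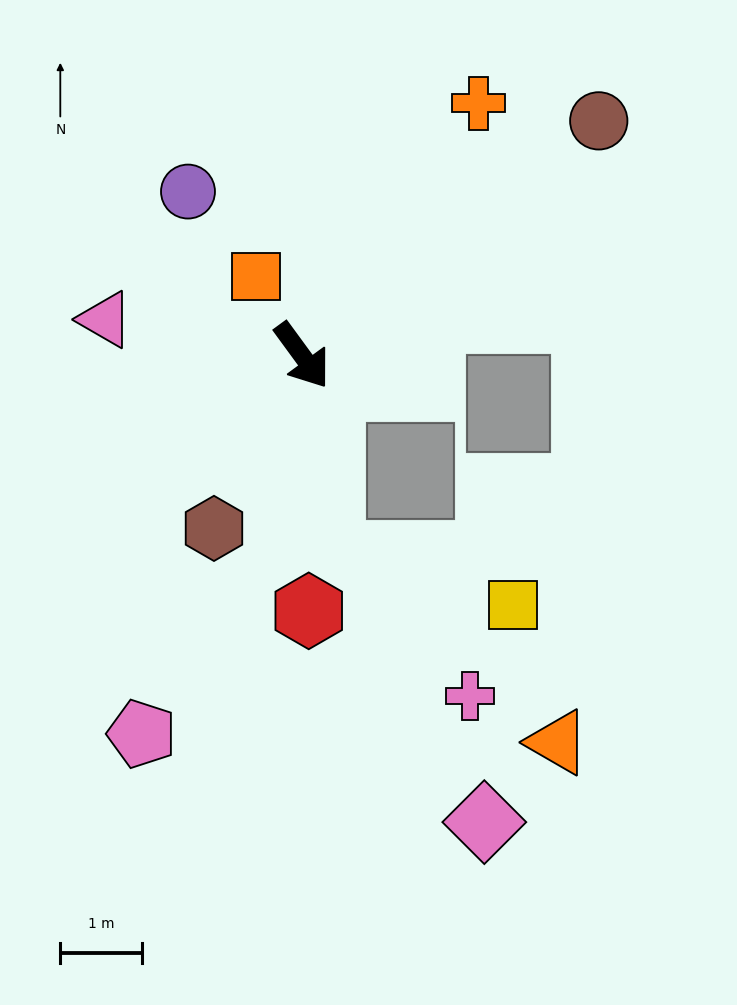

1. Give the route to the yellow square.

blocked — turn right 28°, forward 2.5 m, then turn left 67°, forward 2.3 m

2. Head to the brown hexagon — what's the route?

turn right 63°, forward 2.4 m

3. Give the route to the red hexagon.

turn right 35°, forward 3.1 m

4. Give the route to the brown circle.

turn left 92°, forward 4.6 m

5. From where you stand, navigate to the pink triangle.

turn right 137°, forward 2.4 m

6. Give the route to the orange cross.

turn left 109°, forward 3.7 m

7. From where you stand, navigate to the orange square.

turn left 174°, forward 1.1 m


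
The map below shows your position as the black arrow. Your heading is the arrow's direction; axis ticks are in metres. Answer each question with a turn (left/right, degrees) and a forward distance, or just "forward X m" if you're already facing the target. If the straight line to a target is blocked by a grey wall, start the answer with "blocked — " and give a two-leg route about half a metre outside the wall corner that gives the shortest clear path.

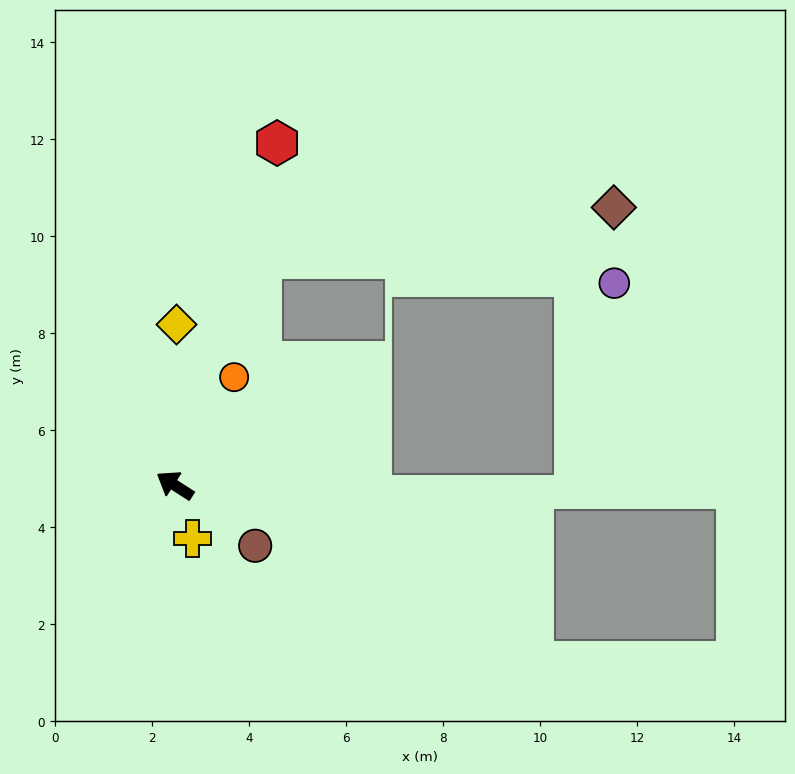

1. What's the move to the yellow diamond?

turn right 58°, forward 3.3 m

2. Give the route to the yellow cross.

turn left 141°, forward 1.2 m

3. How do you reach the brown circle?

turn left 176°, forward 2.1 m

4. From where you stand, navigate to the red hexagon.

turn right 74°, forward 7.4 m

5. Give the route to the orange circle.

turn right 86°, forward 2.5 m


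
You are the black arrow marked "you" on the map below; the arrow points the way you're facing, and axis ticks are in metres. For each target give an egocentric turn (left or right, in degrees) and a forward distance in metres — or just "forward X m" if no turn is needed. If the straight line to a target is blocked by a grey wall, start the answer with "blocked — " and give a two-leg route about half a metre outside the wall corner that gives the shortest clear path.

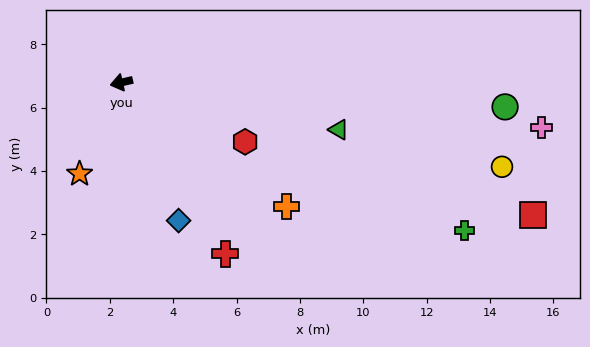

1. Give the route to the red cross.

turn left 108°, forward 6.3 m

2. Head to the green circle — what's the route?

turn left 163°, forward 12.1 m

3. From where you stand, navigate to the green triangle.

turn left 155°, forward 7.0 m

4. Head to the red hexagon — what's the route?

turn left 141°, forward 4.3 m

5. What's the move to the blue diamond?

turn left 100°, forward 4.7 m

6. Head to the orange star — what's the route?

turn left 52°, forward 3.2 m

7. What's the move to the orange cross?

turn left 130°, forward 6.5 m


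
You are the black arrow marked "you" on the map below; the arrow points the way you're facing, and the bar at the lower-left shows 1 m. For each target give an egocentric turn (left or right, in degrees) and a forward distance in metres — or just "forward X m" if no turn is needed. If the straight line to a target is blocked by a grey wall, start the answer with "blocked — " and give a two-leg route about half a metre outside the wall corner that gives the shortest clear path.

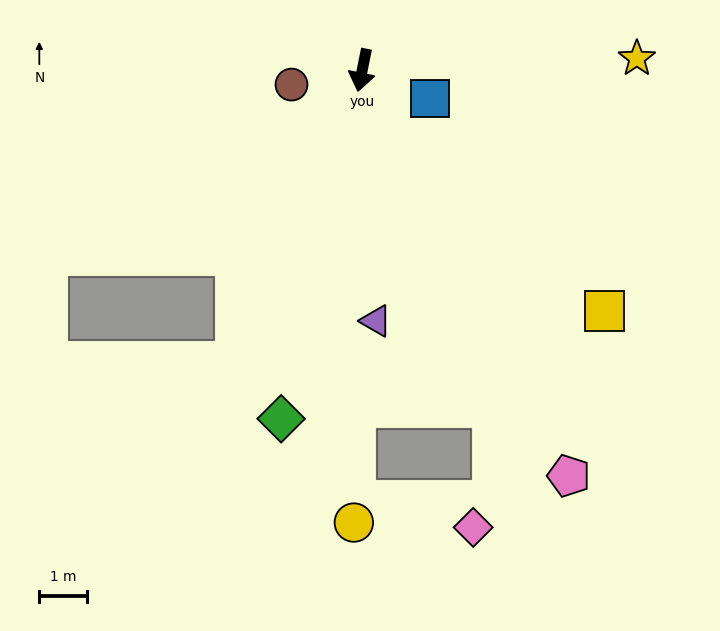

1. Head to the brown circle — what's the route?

turn right 67°, forward 1.5 m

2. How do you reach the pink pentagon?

turn left 38°, forward 9.6 m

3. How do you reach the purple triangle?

turn left 15°, forward 5.3 m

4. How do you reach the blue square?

turn left 79°, forward 1.5 m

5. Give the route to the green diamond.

forward 7.6 m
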